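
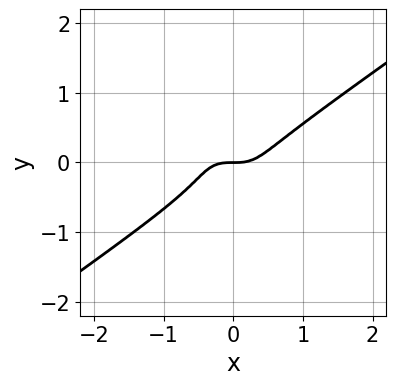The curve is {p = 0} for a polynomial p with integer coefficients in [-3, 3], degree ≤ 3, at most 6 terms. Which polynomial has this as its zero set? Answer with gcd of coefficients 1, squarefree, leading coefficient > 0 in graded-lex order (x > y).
deg p = 3.
Observable constraints: one x-axis crossing is at x = 0; one y-axis crossing is at y = 0.
Assembling these constraints gives the stated polynomial.

2*x^3 - 2*x*y^2 - 3*y^3 - y^2 - y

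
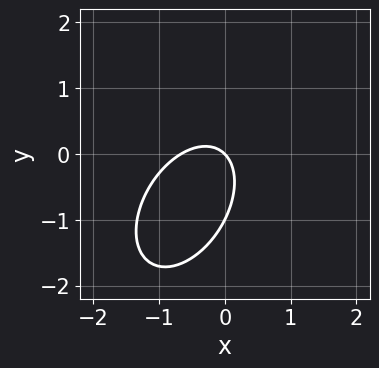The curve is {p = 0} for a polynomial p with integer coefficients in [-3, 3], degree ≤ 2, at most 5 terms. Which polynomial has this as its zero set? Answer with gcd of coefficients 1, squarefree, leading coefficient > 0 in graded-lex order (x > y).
(a) Degree: a generic line meets the curve in up to 2 points, so deg p = 2.
(b) Observable constraints: among the integer gridlines, it crosses the y-axis at y ∈ {-1, 0}; it crosses the x-axis at the gridline x = 0.
(c) Solving for integer coefficients yields p as stated.

3*x^2 - 2*x*y + 2*y^2 + 2*x + 2*y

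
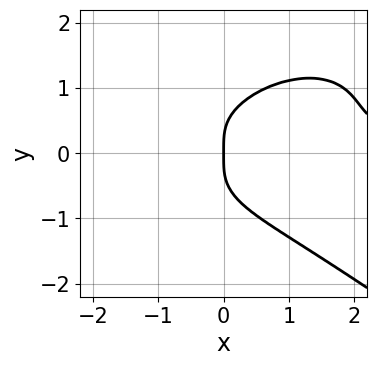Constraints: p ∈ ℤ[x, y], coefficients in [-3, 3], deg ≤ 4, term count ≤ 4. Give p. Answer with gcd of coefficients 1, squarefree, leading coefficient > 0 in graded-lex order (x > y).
First, the degree is 4 — a generic line meets the curve in up to 4 points.
Next, against the integer gridlines: it meets the y-axis at y = 0 (among the integer gridlines); it crosses the x-axis at the gridline x = 0.
Finally, assembling these constraints gives the stated polynomial.

x^3*y + 3*y^4 - 3*x*y^2 - 2*x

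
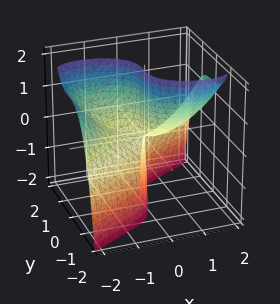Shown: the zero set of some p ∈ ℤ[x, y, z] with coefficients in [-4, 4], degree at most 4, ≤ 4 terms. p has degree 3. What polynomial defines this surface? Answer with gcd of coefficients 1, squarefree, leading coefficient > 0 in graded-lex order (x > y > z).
(a) The degree is 3 — a generic line meets the surface in up to 3 points.
(b) Reading off the gridlines: it crosses the x-axis at the gridline x = 0; the visible z-axis segment lies entirely on the surface.
(c) The integer polynomial consistent with all of this is the stated p.

x^3 - 3*y^3 - 3*x*z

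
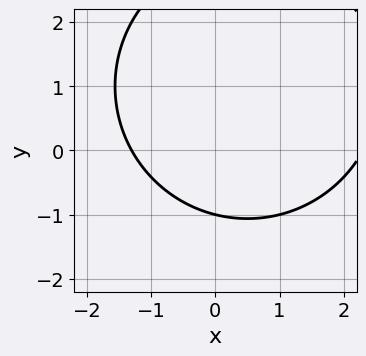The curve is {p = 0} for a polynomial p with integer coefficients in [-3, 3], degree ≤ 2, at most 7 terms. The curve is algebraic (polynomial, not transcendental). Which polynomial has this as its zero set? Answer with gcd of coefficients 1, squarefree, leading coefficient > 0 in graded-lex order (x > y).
x^2 + y^2 - x - 2*y - 3

Degree: the shape is more complex than any degree-1 curve, so deg p = 2.
From the axis intercepts and sections: it crosses the y-axis at the gridline y = -1.
Putting this together gives p.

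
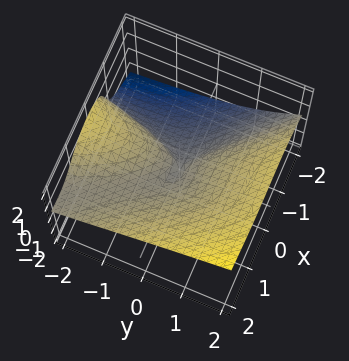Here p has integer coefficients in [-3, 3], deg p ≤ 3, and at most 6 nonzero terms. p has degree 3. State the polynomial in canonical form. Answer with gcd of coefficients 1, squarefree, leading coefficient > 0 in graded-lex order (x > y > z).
(a) deg p = 3. A generic line meets the surface in up to 3 points.
(b) Against the integer gridlines: it crosses the y-axis at the gridline y = 0; it crosses the z-axis at the gridline z = 0.
(c) These observations pin down the coefficients.

2*x^3 + 2*x^2*y - 3*x^2*z - 3*z^3 + y^2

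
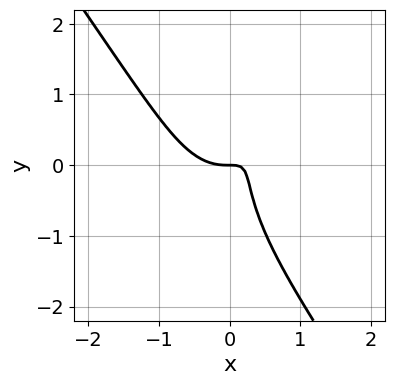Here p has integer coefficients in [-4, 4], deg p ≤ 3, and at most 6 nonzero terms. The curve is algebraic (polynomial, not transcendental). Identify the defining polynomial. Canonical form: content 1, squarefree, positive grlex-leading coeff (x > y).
First, the degree is 3 — no degree-2 curve has this shape.
Next, observable constraints: it meets the y-axis at y = 0 (among the integer gridlines); it meets the x-axis at x = 0 (among the integer gridlines).
Finally, solving for integer coefficients yields p as stated.

3*x^3 + y^3 - 3*x*y + y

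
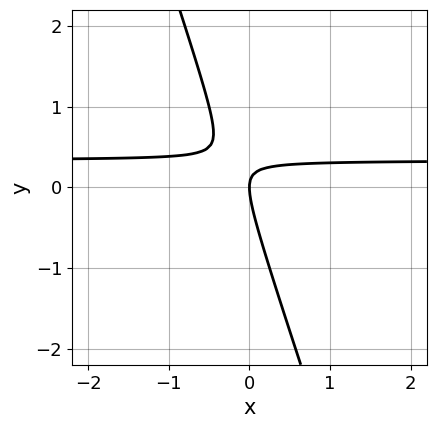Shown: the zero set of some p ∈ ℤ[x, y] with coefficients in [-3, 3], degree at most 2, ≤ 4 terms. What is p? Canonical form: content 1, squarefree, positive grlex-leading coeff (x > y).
3*x*y + y^2 - x

(a) Degree: the shape is more complex than any degree-1 curve, so deg p = 2.
(b) Against the integer gridlines: one x-axis crossing is at x = 0; one y-axis crossing is at y = 0.
(c) These observations pin down the coefficients.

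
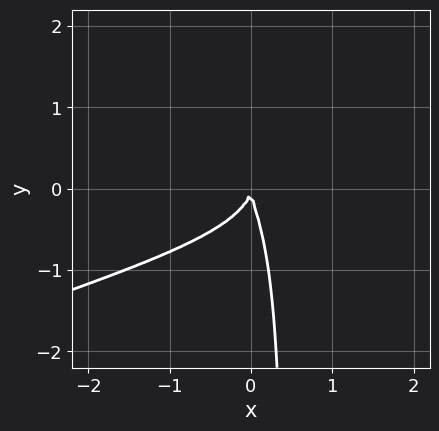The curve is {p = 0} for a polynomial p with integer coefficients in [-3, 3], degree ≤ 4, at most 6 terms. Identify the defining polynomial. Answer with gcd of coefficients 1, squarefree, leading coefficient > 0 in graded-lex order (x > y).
x^2*y^2 - 2*x*y^3 + 2*x*y^2 + y^3 + 2*x^2

Degree: the shape is more complex than any degree-3 curve, so deg p = 4.
From the visible intercepts: it crosses the y-axis at the gridline y = 0; it meets the x-axis at x = 0 (among the integer gridlines).
The integer polynomial consistent with all of this is the stated p.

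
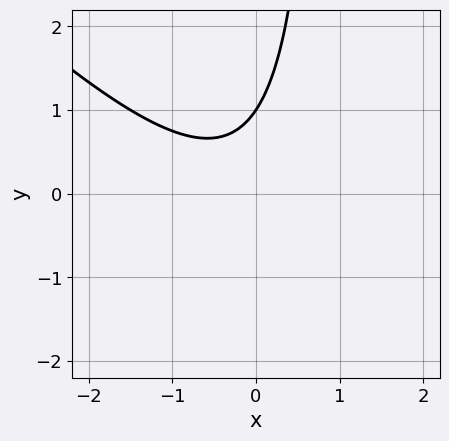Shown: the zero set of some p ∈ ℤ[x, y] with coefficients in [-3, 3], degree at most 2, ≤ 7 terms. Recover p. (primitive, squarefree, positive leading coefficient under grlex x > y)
2*x^2 + 2*x*y + x - 2*y + 2

1. The degree is 2 — the shape is more complex than any degree-1 curve.
2. Checking where it meets the axes: it crosses the y-axis at the gridline y = 1; no x-intercept at any integer in the box.
3. Fitting integer coefficients to these (and the overall shape) gives p.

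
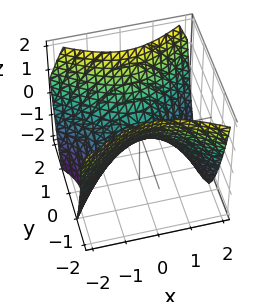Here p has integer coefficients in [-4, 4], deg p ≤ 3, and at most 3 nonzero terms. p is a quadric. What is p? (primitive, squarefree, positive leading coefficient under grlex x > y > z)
First, the degree is 2 — a hyperbolic paraboloid; a quadric.
Next, symmetries: the y ↦ −y reflection is a symmetry, so y appears only in even powers; mirror symmetry x ↦ −x ⇒ only even powers of x.
Then, from the visible intercepts: it crosses the y-axis at the gridline y = 0; one z-axis crossing is at z = 0; one x-axis crossing is at x = 0.
Finally, matching integer coefficients to the picture gives p.

2*x^2 - 3*y^2 + 3*z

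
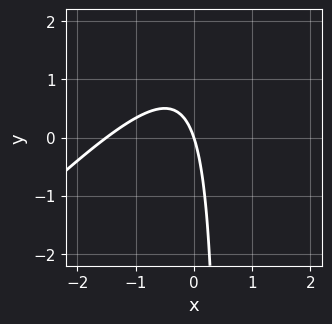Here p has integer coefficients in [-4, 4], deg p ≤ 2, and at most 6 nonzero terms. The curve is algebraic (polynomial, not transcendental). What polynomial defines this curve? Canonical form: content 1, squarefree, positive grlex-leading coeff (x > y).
1. Degree: a generic line meets the curve in up to 2 points, so deg p = 2.
2. Reading off the gridlines: it crosses the y-axis at the gridline y = 0; one x-axis crossing is at x = 0.
3. Fitting integer coefficients to these (and the overall shape) gives p.

2*x^2 - 2*x*y + 3*x + y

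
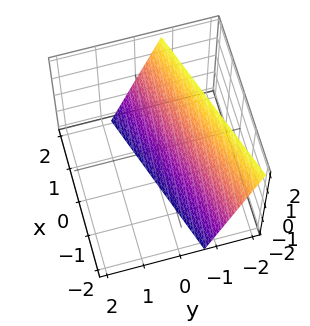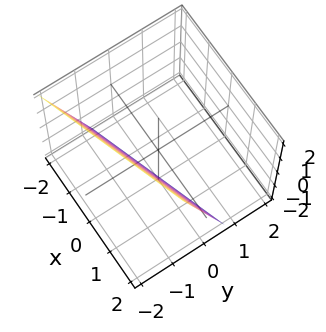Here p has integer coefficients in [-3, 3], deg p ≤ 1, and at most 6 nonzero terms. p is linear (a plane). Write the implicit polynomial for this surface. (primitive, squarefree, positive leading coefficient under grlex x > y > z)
x - 3*y - z - 2

1. Degree: every cross-section is a straight line — this is a plane, so deg p = 1.
2. Against the integer gridlines: it meets the z-axis at z = -2 (among the integer gridlines); it crosses the x-axis at the gridline x = 2.
3. Solving for integer coefficients yields p as stated.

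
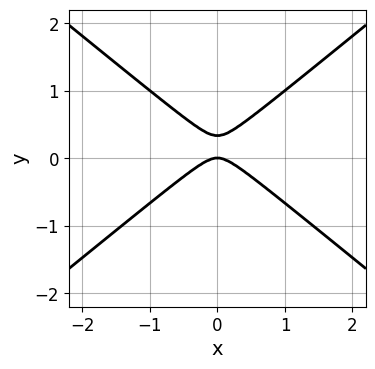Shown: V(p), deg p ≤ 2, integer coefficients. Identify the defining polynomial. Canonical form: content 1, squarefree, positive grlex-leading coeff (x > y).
2*x^2 - 3*y^2 + y

Degree: the shape is more complex than any degree-1 curve, so deg p = 2.
Symmetries: it's symmetric under x → −x, forcing even powers of x.
Reading off the gridlines: it crosses the x-axis at the gridline x = 0; it meets the y-axis at y = 0 (among the integer gridlines).
Assembling these constraints gives the stated polynomial.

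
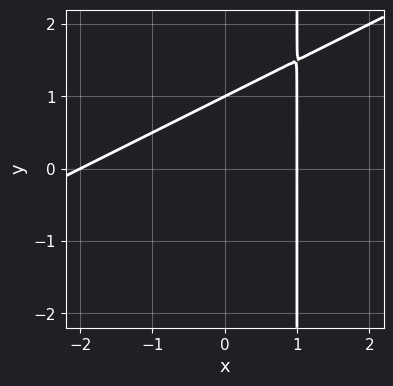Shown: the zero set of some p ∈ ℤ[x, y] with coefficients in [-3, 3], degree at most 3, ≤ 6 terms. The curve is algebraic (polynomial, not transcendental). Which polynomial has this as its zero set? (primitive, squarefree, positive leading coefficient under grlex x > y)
x^2 - 2*x*y + x + 2*y - 2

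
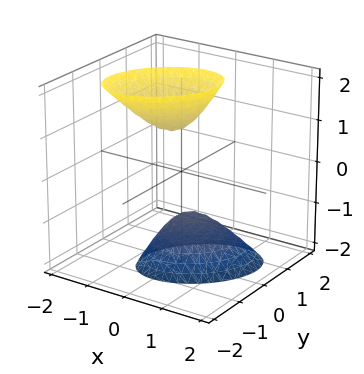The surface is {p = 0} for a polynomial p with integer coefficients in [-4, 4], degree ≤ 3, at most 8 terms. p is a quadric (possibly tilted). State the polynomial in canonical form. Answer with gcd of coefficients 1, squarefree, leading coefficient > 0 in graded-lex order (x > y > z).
First, there are 2 components. Treating them together as one polynomial.
Then, the degree is 2 — a generic line meets the surface in up to 2 points.
Next, checking where it meets the axes: it misses every integer gridline on the x-axis; no y-intercept at any integer in the box; the z-axis gridline crossings are at z ∈ {-1, 1}.
Finally, fitting integer coefficients to these (and the overall shape) gives p.

3*x^2 - 2*x*y + x*z + 3*y^2 - z^2 + 1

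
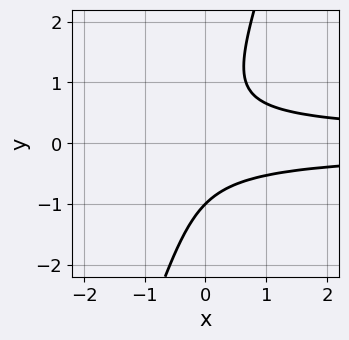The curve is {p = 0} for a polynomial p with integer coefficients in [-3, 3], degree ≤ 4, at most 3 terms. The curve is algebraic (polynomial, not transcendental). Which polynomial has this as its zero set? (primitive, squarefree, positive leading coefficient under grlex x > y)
(a) The degree is 3 — the shape is more complex than any degree-2 curve.
(b) Reading off the gridlines: it meets the y-axis at y = -1 (among the integer gridlines); it misses every integer gridline on the x-axis.
(c) Assembling these constraints gives the stated polynomial.

3*x*y^2 - y^3 - 1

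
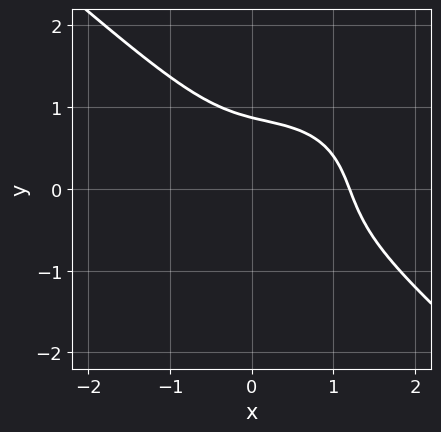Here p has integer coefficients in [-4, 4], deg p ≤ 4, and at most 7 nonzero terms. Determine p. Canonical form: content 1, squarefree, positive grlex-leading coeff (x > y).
2*x^3 + 3*y^3 - x^2 + 2*x*y - 2

The degree is 3 — no degree-2 curve has this shape.
The integer polynomial consistent with all of this is the stated p.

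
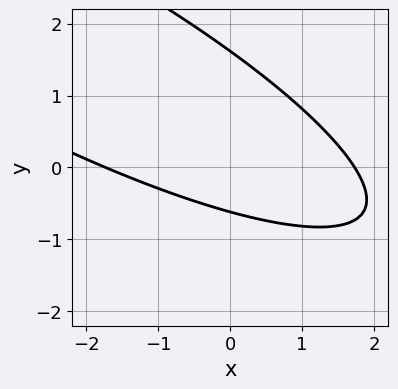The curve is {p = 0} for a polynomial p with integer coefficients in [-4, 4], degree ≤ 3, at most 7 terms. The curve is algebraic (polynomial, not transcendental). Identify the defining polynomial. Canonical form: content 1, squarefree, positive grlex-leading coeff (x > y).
deg p = 2.
Solving for integer coefficients yields p as stated.

x^2 + 3*x*y + 3*y^2 - 3*y - 3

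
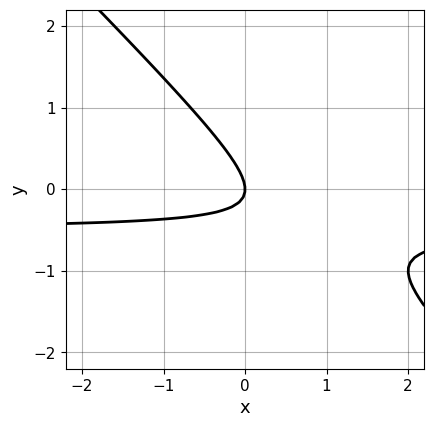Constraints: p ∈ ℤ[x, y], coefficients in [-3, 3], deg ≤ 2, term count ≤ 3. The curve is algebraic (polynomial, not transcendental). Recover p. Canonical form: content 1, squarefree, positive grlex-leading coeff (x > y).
2*x*y + 2*y^2 + x

(a) The degree is 2 — the shape is more complex than any degree-1 curve.
(b) Checking where it meets the axes: it meets the x-axis at x = 0 (among the integer gridlines); it meets the y-axis at y = 0 (among the integer gridlines).
(c) These observations pin down the coefficients.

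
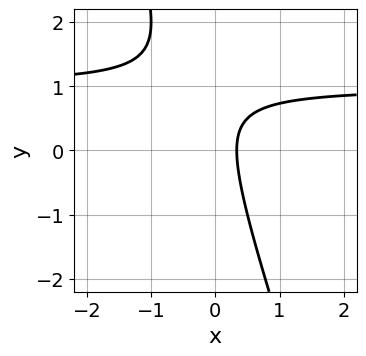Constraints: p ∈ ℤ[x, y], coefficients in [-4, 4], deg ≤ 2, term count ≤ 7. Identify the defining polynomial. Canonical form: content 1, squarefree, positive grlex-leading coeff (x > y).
3*x*y + y^2 - 3*x - y + 1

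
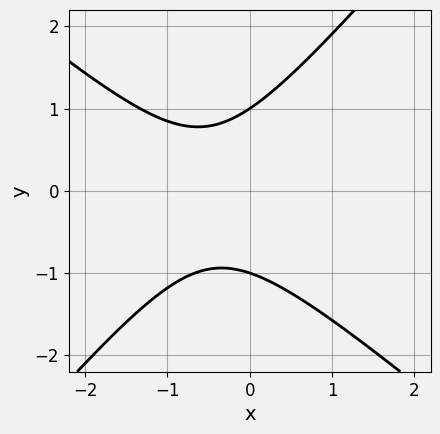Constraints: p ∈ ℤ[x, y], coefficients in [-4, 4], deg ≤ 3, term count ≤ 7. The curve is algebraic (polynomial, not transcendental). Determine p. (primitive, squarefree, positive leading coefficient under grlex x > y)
3*x^2 + x*y - 3*y^2 + 3*x + 3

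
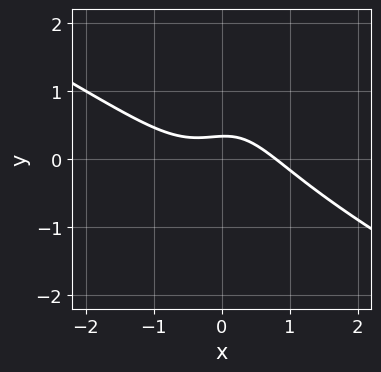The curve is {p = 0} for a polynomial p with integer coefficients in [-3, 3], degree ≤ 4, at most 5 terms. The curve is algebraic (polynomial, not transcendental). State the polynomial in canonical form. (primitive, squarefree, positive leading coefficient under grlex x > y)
2*x^3 + 3*x^2*y - x*y^2 + 3*y - 1

Degree: a generic line meets the curve in up to 3 points, so deg p = 3.
Solving for integer coefficients yields p as stated.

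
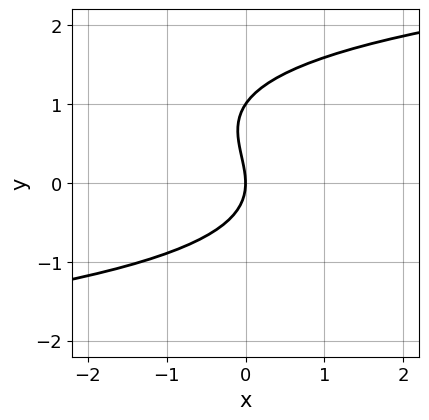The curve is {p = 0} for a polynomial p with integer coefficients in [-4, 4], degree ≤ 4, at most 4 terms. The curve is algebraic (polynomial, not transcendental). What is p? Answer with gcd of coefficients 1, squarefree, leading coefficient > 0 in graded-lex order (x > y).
2*y^3 - 2*y^2 - 3*x

(a) Degree: the shape is more complex than any degree-2 curve, so deg p = 3.
(b) Against the integer gridlines: one x-axis crossing is at x = 0; among the integer gridlines, it crosses the y-axis at y ∈ {0, 1}.
(c) Putting this together gives p.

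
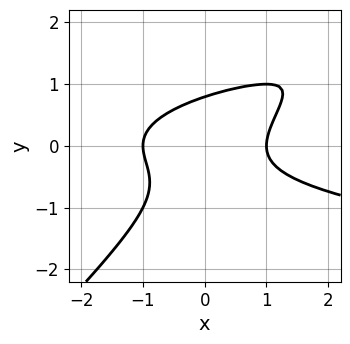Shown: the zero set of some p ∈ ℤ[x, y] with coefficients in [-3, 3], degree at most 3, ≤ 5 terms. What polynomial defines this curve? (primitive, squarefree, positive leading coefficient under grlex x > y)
2*x*y^2 - 2*y^3 - x^2 + 1

First, degree: no degree-2 curve has this shape, so deg p = 3.
Then, checking where it meets the axes: the x-axis gridline crossings are at x ∈ {-1, 1}.
Finally, together with the visible shape, these determine p as stated.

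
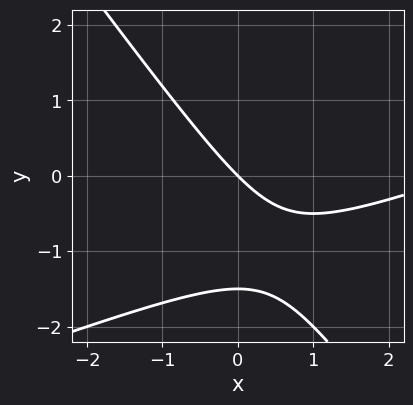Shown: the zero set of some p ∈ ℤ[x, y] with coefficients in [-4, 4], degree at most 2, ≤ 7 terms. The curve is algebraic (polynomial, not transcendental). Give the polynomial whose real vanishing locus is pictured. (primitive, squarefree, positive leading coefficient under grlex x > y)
x^2 - 2*x*y - 2*y^2 - 3*x - 3*y

The degree is 2 — no degree-1 curve has this shape.
Reading off the gridlines: it crosses the y-axis at the gridline y = 0; it crosses the x-axis at the gridline x = 0.
The integer polynomial consistent with all of this is the stated p.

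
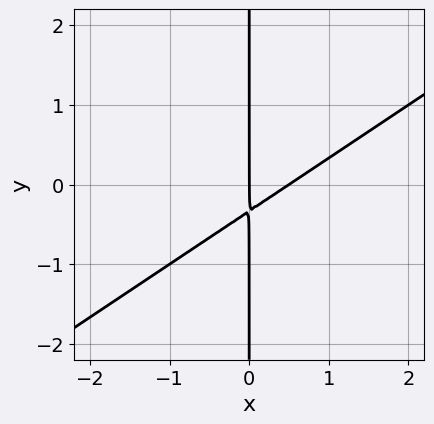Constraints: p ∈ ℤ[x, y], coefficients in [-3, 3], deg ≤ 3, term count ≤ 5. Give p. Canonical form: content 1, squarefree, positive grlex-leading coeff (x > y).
2*x^2 - 3*x*y - x

First, deg p = 2. No degree-1 curve has this shape.
Then, from the axis intercepts and sections: it meets the x-axis at x = 0 (among the integer gridlines); every point of the y-axis in the box is on the curve.
Finally, these observations pin down the coefficients.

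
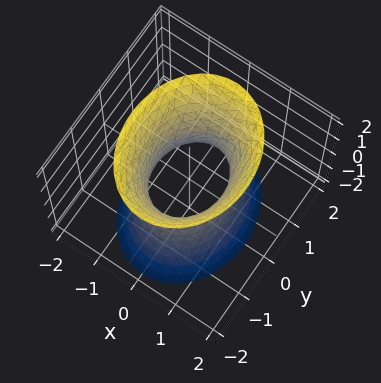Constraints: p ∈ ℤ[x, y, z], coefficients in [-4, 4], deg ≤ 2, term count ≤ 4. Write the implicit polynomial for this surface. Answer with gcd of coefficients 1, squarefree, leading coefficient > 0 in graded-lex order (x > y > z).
Degree: one connected sheet with a waist; a quadric, so deg p = 2.
Symmetries: mirror symmetry z ↦ −z ⇒ only even powers of z; it's symmetric under y → −y, forcing even powers of y; the x ↦ −x reflection is a symmetry, so x appears only in even powers.
Reading off the gridlines: among the integer gridlines, it crosses the y-axis at y ∈ {-1, 1}; it misses every integer gridline on the z-axis.
Matching integer coefficients to the picture gives p.

3*x^2 + 2*y^2 - z^2 - 2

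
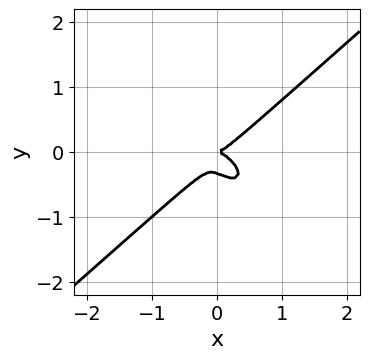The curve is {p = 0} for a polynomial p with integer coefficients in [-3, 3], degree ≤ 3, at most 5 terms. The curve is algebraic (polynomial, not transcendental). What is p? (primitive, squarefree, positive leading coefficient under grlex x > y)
2*x^3 + x^2*y - x*y^2 - 3*y^3 - y^2

Degree: a generic line meets the curve in up to 3 points, so deg p = 3.
Reading off the gridlines: one x-axis crossing is at x = 0; one y-axis crossing is at y = 0.
Matching integer coefficients to the picture gives p.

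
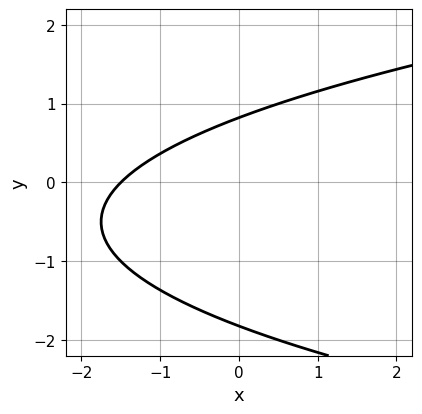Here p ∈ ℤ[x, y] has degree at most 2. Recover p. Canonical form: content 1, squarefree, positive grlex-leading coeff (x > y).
2*y^2 - 2*x + 2*y - 3

(a) The degree is 2 — a generic line meets the curve in up to 2 points.
(b) Solving for integer coefficients yields p as stated.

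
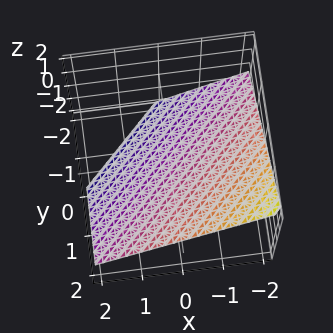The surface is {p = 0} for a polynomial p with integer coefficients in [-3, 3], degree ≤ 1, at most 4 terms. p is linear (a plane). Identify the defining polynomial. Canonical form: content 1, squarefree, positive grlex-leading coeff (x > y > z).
2*x - 2*y + 3*z + 2

1. Degree: every cross-section is a straight line — this is a plane, so deg p = 1.
2. Reading off the gridlines: it meets the x-axis at x = -1 (among the integer gridlines); one y-axis crossing is at y = 1.
3. Putting this together gives p.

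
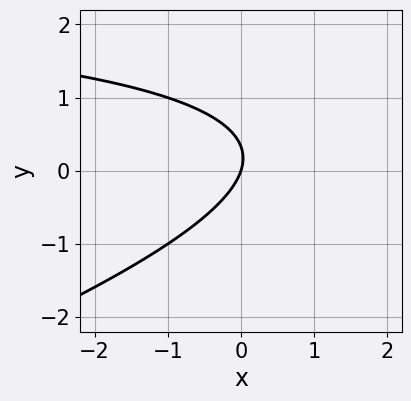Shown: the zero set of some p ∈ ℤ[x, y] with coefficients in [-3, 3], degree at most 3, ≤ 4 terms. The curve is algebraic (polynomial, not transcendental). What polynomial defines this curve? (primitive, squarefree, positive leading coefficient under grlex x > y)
x*y - 3*y^2 - 3*x + y

First, degree: a generic line meets the curve in up to 2 points, so deg p = 2.
Next, against the integer gridlines: it meets the y-axis at y = 0 (among the integer gridlines); one x-axis crossing is at x = 0.
Finally, these observations pin down the coefficients.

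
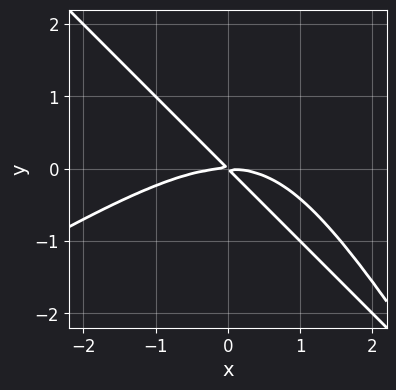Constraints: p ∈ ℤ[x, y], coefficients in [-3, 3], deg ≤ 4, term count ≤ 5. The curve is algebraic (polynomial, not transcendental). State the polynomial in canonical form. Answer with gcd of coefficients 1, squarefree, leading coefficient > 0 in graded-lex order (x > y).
First, the degree is 3 — the shape is more complex than any degree-2 curve.
Next, reading off the gridlines: one x-axis crossing is at x = 0; it crosses the y-axis at the gridline y = 0.
Finally, together with the visible shape, these determine p as stated.

x^3 - 2*x*y^2 - y^3 + 3*x*y + 3*y^2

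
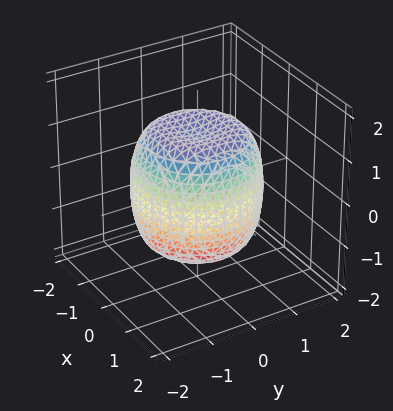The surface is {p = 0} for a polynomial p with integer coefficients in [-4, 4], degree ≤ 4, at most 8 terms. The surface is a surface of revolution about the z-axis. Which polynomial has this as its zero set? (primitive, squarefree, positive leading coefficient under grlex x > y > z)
2*x^4 + 4*x^2*y^2 + 2*y^4 - 2*x^2 - 2*y^2 + 2*z^2 - 3

First, degree: a generic line meets the surface in up to 4 points, so deg p = 4.
Next, symmetries: rotational symmetry about the z-axis ⇒ p depends on x, y only through x² + y².
Next, reading off the gridlines: a circular section at z = -1 has radius between 1 and 2.
Finally, assembling these constraints gives the stated polynomial.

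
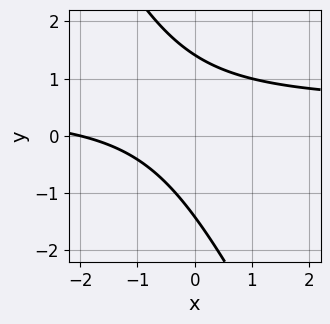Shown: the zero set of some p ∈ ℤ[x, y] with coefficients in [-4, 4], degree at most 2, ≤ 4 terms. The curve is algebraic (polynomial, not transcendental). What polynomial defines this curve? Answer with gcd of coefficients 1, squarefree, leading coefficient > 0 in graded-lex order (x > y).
2*x*y + y^2 - x - 2

The degree is 2 — the shape is more complex than any degree-1 curve.
Checking where it meets the axes: one x-axis crossing is at x = -2.
Putting this together gives p.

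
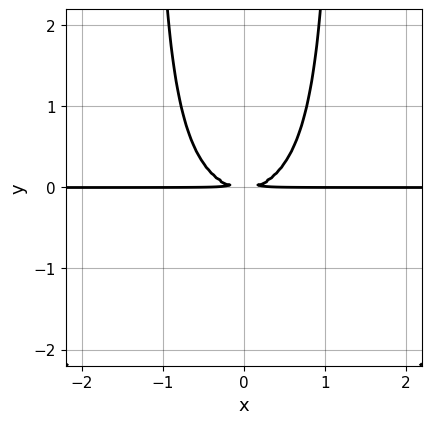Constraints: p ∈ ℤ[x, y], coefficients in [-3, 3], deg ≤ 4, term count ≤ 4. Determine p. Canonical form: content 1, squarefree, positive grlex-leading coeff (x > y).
(a) The degree is 4 — a generic line meets the curve in up to 4 points.
(b) Symmetries: it's symmetric under x → −x, forcing even powers of x.
(c) From the axis intercepts and sections: the visible x-axis segment lies entirely on the curve.
(d) Fitting integer coefficients to these (and the overall shape) gives p.

2*x^2*y^2 + 3*x^2*y - 3*y^2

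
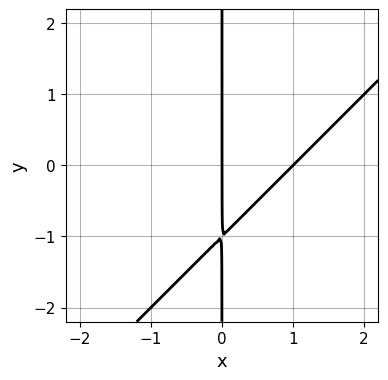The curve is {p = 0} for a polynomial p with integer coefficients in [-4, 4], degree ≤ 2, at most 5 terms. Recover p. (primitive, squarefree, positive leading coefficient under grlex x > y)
x^2 - x*y - x

(a) Degree: a generic line meets the curve in up to 2 points, so deg p = 2.
(b) Reading off the gridlines: the x-axis gridline crossings are at x ∈ {0, 1}; the visible y-axis segment lies entirely on the curve.
(c) Fitting integer coefficients to these (and the overall shape) gives p.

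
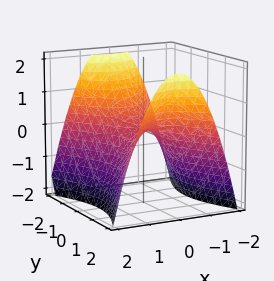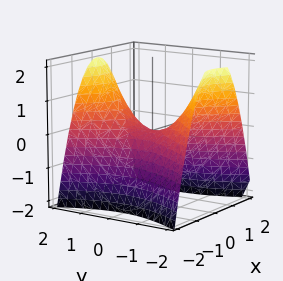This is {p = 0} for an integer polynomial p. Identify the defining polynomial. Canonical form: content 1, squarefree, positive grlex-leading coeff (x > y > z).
2*x^2 - y^2 + 2*z

(a) The degree is 2 — a hyperbolic paraboloid; a quadric.
(b) Symmetries: the y ↦ −y reflection is a symmetry, so y appears only in even powers; it's symmetric under x → −x, forcing even powers of x.
(c) Observable constraints: it crosses the y-axis at the gridline y = 0; it meets the z-axis at z = 0 (among the integer gridlines); it crosses the x-axis at the gridline x = 0.
(d) Matching integer coefficients to the picture gives p.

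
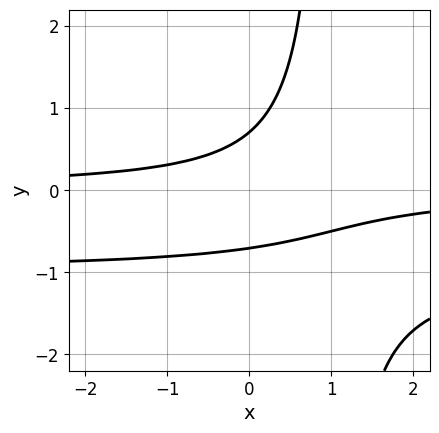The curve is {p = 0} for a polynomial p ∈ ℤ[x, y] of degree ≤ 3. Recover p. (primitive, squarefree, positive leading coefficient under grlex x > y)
2*x*y^2 + 2*x*y - 2*y^2 + 1

First, deg p = 3.
Then, from the visible intercepts: the curve avoids every integer x-axis point in the box.
Finally, together with the visible shape, these determine p as stated.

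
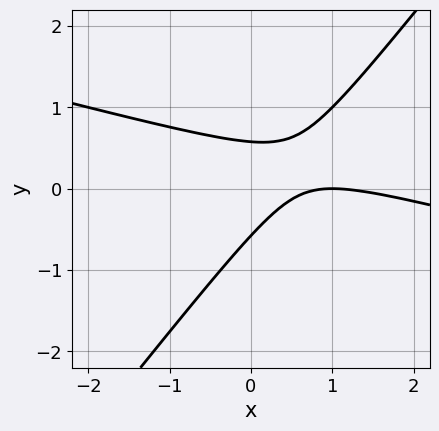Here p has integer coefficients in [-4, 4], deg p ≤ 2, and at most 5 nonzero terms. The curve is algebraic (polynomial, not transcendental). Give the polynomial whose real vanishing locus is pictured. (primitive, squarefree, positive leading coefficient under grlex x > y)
x^2 + 3*x*y - 3*y^2 - 2*x + 1

(a) The degree is 2 — the shape is more complex than any degree-1 curve.
(b) Against the integer gridlines: one x-axis crossing is at x = 1.
(c) Together with the visible shape, these determine p as stated.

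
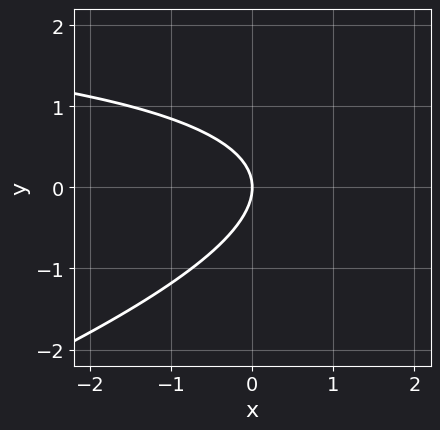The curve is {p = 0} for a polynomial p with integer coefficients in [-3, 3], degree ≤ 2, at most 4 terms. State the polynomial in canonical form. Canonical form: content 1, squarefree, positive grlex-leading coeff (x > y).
(a) deg p = 2.
(b) Against the integer gridlines: it meets the x-axis at x = 0 (among the integer gridlines); it crosses the y-axis at the gridline y = 0.
(c) Fitting integer coefficients to these (and the overall shape) gives p.

x*y - 3*y^2 - 3*x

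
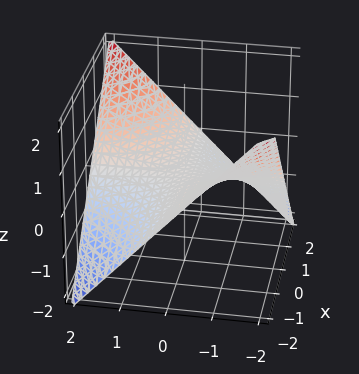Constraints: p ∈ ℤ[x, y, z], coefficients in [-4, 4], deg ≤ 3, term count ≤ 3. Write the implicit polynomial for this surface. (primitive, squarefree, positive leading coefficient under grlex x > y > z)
x*y - 2*z

(a) deg p = 2. A saddle surface; a quadric.
(b) Against the integer gridlines: it crosses the z-axis at the gridline z = 0; every point of the y-axis in the box is on the surface.
(c) Fitting integer coefficients to these (and the overall shape) gives p. Check: (-1, 0, 0) on the x-axis lies on the surface, and p(-1, 0, 0) = 0. ✓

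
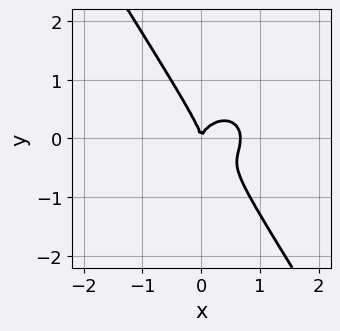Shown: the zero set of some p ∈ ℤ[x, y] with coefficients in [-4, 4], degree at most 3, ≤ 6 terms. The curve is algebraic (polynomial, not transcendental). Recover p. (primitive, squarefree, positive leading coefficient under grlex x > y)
First, the degree is 3 — the shape is more complex than any degree-2 curve.
Next, observable constraints: it crosses the y-axis at the gridline y = 0; one x-axis crossing is at x = 0.
Finally, putting this together gives p.

3*x^3 + 2*x*y^2 + 2*y^3 - 2*x^2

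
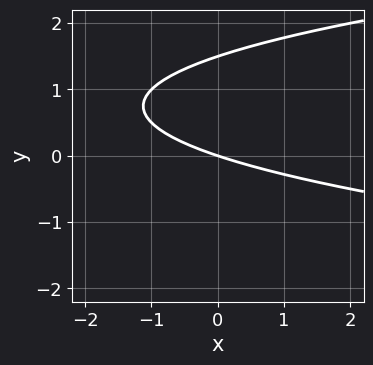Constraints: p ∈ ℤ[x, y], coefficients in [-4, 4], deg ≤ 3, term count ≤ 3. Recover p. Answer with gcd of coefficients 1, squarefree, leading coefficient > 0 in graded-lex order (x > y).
2*y^2 - x - 3*y

(a) Degree: no degree-1 curve has this shape, so deg p = 2.
(b) Against the integer gridlines: one x-axis crossing is at x = 0; it meets the y-axis at y = 0 (among the integer gridlines).
(c) Together with the visible shape, these determine p as stated.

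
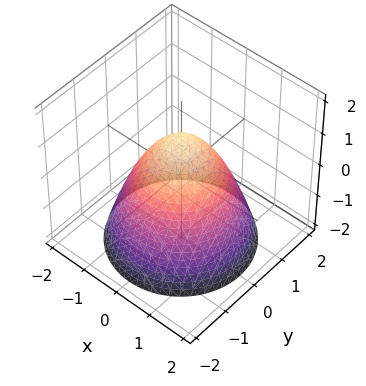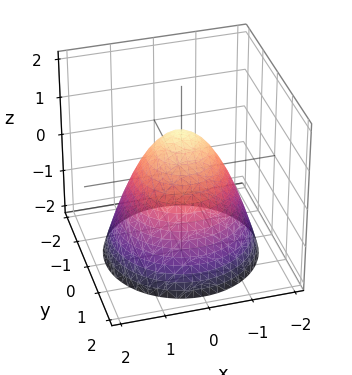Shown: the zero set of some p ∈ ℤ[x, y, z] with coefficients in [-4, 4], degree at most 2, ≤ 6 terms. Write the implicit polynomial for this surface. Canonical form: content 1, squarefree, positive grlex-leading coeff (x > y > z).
x^2 + y^2 + z - 1

Degree: the shape is more complex than any degree-1 surface, so deg p = 2.
By symmetry, every cross-section ⟂ z is a circle, so x, y appear only via x² + y².
Observable constraints: it meets the z-axis at z = 1 (among the integer gridlines); a circular section at z = -2 has radius between 1 and 2; among the integer gridlines, it crosses the x-axis at x ∈ {-1, 1}; the y-axis gridline crossings are at y ∈ {-1, 1}.
Assembling these constraints gives the stated polynomial.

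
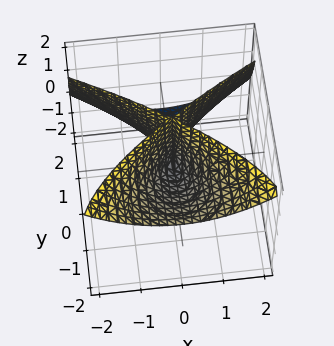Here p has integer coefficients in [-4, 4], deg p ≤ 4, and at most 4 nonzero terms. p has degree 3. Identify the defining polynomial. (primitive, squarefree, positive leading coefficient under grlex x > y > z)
y^3 + 2*y^2*z - 2*x^2

First, the degree is 3 — a generic line meets the surface in up to 3 points.
Next, from the visible intercepts: every point of the z-axis in the box is on the surface; it meets the y-axis at y = 0 (among the integer gridlines); it crosses the x-axis at the gridline x = 0.
Finally, fitting integer coefficients to these (and the overall shape) gives p.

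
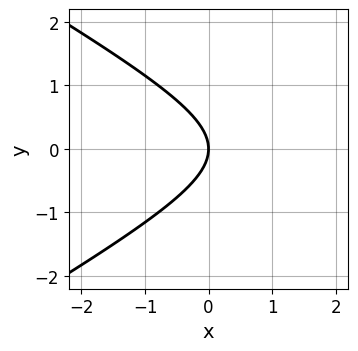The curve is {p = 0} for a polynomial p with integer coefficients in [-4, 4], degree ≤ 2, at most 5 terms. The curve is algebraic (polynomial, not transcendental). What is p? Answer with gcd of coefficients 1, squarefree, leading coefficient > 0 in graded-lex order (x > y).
x^2 - 3*y^2 - 3*x

Degree: a generic line meets the curve in up to 2 points, so deg p = 2.
Symmetries: the y ↦ −y reflection is a symmetry, so y appears only in even powers.
Observable constraints: one x-axis crossing is at x = 0; it crosses the y-axis at the gridline y = 0.
Matching integer coefficients to the picture gives p.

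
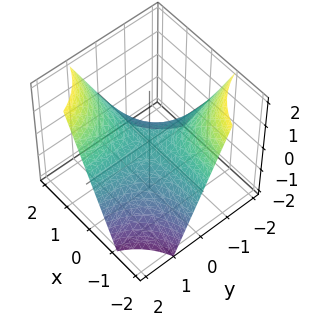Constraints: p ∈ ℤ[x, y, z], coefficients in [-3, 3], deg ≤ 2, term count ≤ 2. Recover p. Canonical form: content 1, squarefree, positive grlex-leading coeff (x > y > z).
First, the degree is 2 — a saddle surface; a quadric.
Next, checking where it meets the axes: every point of the x-axis in the box is on the surface; the visible y-axis segment lies entirely on the surface.
Finally, solving for integer coefficients yields p as stated.

x*y - z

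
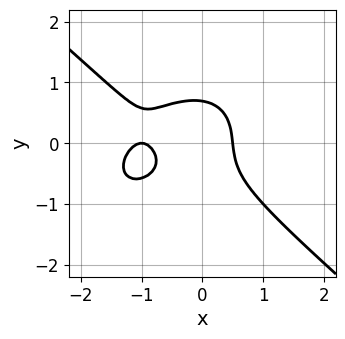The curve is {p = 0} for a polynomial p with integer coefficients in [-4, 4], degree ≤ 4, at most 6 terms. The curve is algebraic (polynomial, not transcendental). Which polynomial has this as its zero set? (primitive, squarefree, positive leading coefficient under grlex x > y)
2*x^3 + 3*y^3 + 3*x^2 + x*y - 1

deg p = 3. A generic line meets the curve in up to 3 points.
Reading off the gridlines: one x-axis crossing is at x = -1.
The integer polynomial consistent with all of this is the stated p.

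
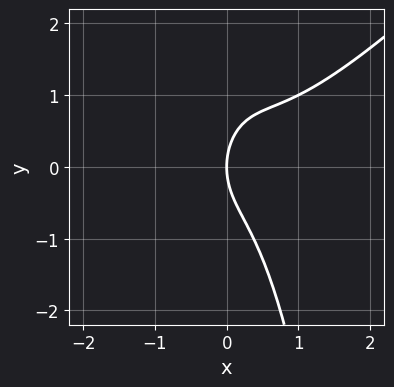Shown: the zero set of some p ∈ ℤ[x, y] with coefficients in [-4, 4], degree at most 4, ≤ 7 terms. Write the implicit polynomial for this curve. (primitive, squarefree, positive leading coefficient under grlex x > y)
2*x^3 - 2*x^2*y - x^2 - y^2 + 2*x

First, degree: no degree-2 curve has this shape, so deg p = 3.
Next, against the integer gridlines: it crosses the x-axis at the gridline x = 0; it meets the y-axis at y = 0 (among the integer gridlines).
Finally, fitting integer coefficients to these (and the overall shape) gives p.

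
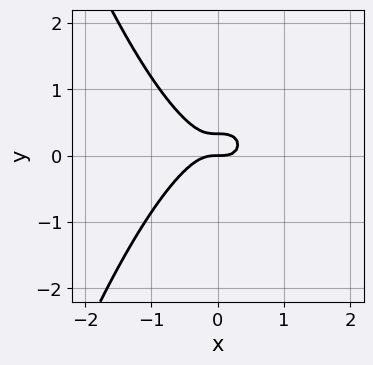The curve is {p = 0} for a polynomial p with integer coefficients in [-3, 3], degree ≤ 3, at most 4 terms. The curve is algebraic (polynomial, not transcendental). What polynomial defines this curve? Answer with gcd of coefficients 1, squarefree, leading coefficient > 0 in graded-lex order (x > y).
3*x^3 + 3*y^2 - y

First, the degree is 3 — the shape is more complex than any degree-2 curve.
Next, reading off the gridlines: one x-axis crossing is at x = 0; one y-axis crossing is at y = 0.
Finally, fitting integer coefficients to these (and the overall shape) gives p.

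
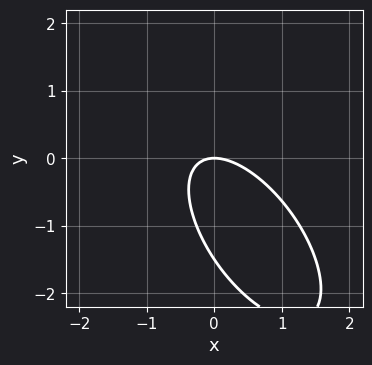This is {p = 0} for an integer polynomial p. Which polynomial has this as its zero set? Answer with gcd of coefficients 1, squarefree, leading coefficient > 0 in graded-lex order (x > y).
3*x^2 + 3*x*y + 2*y^2 + 3*y

The degree is 2 — the shape is more complex than any degree-1 curve.
From the visible intercepts: it meets the y-axis at y = 0 (among the integer gridlines); one x-axis crossing is at x = 0.
Fitting integer coefficients to these (and the overall shape) gives p.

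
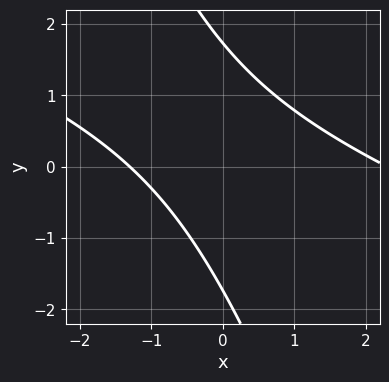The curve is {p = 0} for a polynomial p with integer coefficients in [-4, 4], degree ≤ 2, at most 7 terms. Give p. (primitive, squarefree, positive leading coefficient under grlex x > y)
x^2 + 3*x*y + y^2 - x - 3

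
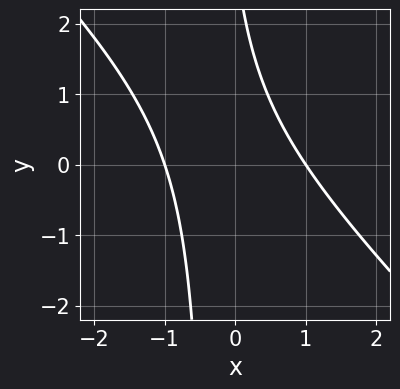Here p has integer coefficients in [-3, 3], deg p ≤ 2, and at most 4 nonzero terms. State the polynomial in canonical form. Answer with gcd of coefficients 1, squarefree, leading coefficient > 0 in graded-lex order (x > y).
Degree: the shape is more complex than any degree-1 curve, so deg p = 2.
Against the integer gridlines: among the integer gridlines, it crosses the x-axis at x ∈ {-1, 1}; no y-intercept at any integer in the box.
Putting this together gives p.

3*x^2 + 3*x*y + y - 3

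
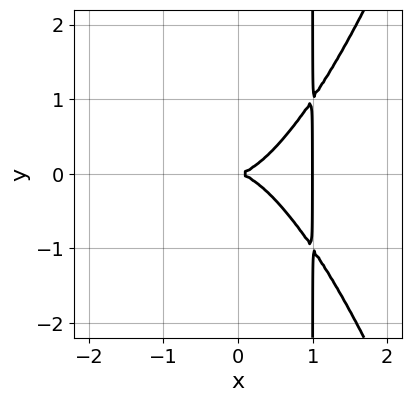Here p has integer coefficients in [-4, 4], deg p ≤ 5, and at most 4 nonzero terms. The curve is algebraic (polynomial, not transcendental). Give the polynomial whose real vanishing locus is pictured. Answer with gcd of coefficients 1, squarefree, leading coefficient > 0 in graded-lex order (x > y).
(a) The degree is 4 — the shape is more complex than any degree-3 curve.
(b) Symmetries: it's symmetric under y → −y, forcing even powers of y.
(c) Checking where it meets the axes: one y-axis crossing is at y = 0; among the integer gridlines, it crosses the x-axis at x ∈ {0, 1}.
(d) Fitting integer coefficients to these (and the overall shape) gives p.

x^4 - x^3 - x*y^2 + y^2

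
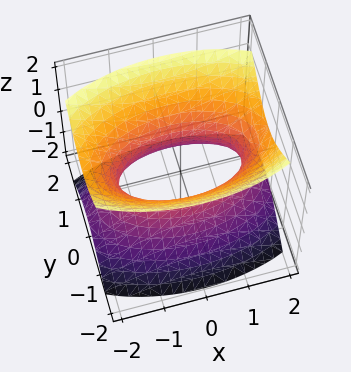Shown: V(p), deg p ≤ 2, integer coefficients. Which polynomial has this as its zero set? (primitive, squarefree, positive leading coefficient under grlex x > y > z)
First, the degree is 2 — one connected sheet with a waist; a quadric.
Next, symmetries: the x ↦ −x reflection is a symmetry, so x appears only in even powers; mirror symmetry y ↦ −y ⇒ only even powers of y; it's symmetric under z → −z, forcing even powers of z.
Then, from the axis intercepts and sections: the surface avoids every integer z-axis point in the box.
Finally, matching integer coefficients to the picture gives p.

x^2 + 3*y^2 - 2*z^2 - 2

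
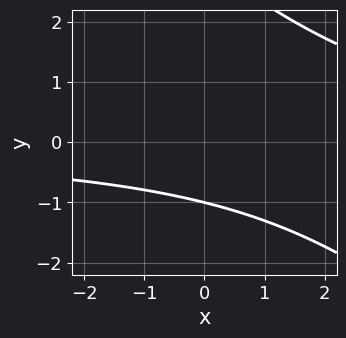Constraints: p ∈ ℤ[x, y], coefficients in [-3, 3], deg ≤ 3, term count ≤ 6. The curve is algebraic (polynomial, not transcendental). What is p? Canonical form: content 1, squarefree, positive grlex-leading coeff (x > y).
(a) Degree: no degree-1 curve has this shape, so deg p = 2.
(b) Reading off the gridlines: no x-intercept at any integer in the box; it crosses the y-axis at the gridline y = -1.
(c) Assembling these constraints gives the stated polynomial.

x*y + y^2 - 2*y - 3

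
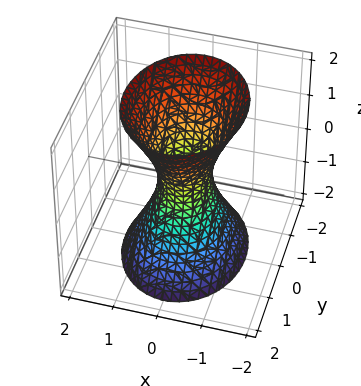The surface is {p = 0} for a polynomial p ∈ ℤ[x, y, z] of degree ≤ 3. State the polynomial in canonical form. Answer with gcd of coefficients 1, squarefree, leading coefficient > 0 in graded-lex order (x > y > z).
3*x^2 + 2*y^2 - z^2 - 1

1. deg p = 2.
2. Symmetries: mirror symmetry z ↦ −z ⇒ only even powers of z; mirror symmetry y ↦ −y ⇒ only even powers of y; mirror symmetry x ↦ −x ⇒ only even powers of x.
3. Reading off the gridlines: no z-intercept at any integer in the box.
4. Putting this together gives p.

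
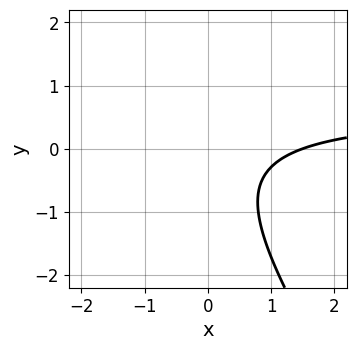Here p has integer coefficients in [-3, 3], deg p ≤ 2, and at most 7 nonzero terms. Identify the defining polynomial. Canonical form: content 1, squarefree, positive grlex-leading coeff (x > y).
(a) The degree is 2 — a generic line meets the curve in up to 2 points.
(b) Checking where it meets the axes: the curve avoids every integer y-axis point in the box.
(c) Matching integer coefficients to the picture gives p.

3*x*y + 2*y^2 - 2*x + y + 3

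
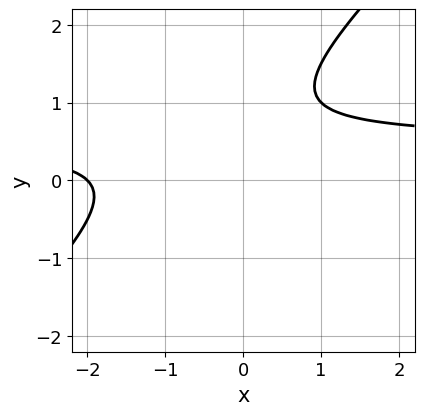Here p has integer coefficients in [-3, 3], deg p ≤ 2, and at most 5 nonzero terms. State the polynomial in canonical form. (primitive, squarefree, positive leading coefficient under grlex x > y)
2*x*y - 2*y^2 - x + 3*y - 2

1. Degree: the shape is more complex than any degree-1 curve, so deg p = 2.
2. Checking where it meets the axes: it misses every integer gridline on the y-axis; it crosses the x-axis at the gridline x = -2.
3. Assembling these constraints gives the stated polynomial.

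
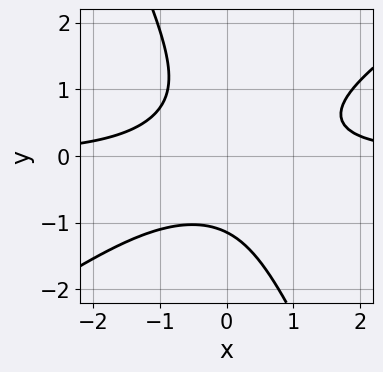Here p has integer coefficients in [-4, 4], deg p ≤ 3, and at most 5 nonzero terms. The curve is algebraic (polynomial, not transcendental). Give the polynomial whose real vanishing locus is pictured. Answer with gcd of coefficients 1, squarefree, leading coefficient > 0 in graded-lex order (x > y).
3*x^2*y - 3*x*y^2 - 2*y^3 - 3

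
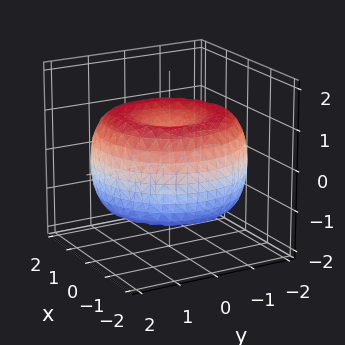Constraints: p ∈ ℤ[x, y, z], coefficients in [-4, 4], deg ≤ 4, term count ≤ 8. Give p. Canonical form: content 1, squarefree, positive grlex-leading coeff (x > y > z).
x^4 + 2*x^2*y^2 + y^4 - 3*x^2 - 3*y^2 + 3*z^2 - 2

(a) Degree: no degree-3 surface has this shape, so deg p = 4.
(b) Symmetry: the z-axis is an axis of rotation, so x and y enter only as x² + y².
(c) Reading off the gridlines: a circular section at z = -1 has radius between 0 and 1.
(d) Putting this together gives p.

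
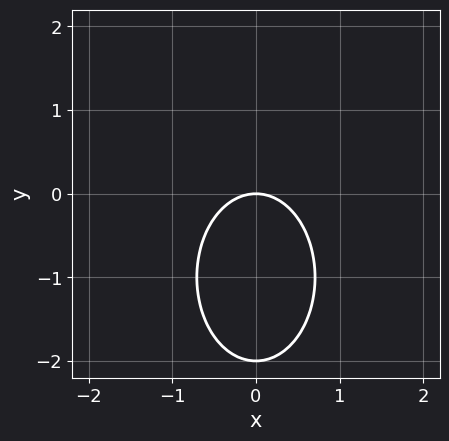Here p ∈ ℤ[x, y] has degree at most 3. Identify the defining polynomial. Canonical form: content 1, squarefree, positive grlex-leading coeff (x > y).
2*x^2 + y^2 + 2*y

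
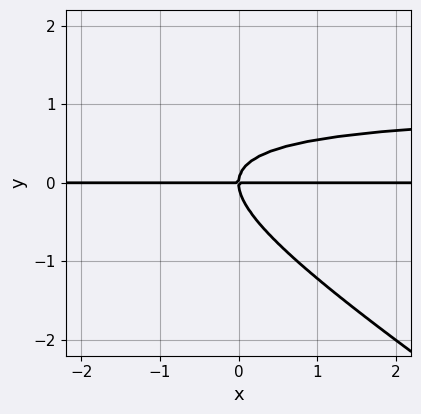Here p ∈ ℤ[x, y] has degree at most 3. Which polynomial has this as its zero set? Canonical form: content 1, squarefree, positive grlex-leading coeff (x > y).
1. Degree: the shape is more complex than any degree-2 curve, so deg p = 3.
2. Against the integer gridlines: it crosses the y-axis at the gridline y = 0; every point of the x-axis in the box is on the curve.
3. Putting this together gives p.

2*x*y^2 + 3*y^3 - 2*x*y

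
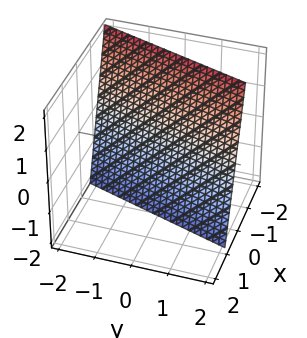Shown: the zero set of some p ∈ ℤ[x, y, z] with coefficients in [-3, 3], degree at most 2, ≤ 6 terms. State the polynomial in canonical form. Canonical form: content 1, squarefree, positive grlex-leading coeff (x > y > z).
3*x - y + z + 2

First, the degree is 1 — the surface is flat (a plane).
Then, against the integer gridlines: one y-axis crossing is at y = 2; one z-axis crossing is at z = -2.
Finally, together with the visible shape, these determine p as stated.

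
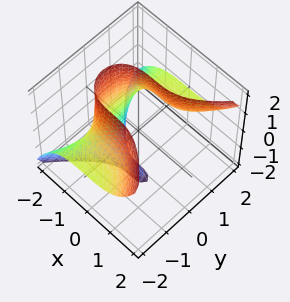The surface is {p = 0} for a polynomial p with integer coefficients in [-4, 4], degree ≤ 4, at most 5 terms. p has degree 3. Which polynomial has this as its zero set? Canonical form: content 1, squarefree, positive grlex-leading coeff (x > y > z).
First, deg p = 3. No degree-2 surface has this shape.
Then, checking where it meets the axes: it crosses the z-axis at the gridline z = -2; it crosses the x-axis at the gridline x = -1; the surface avoids every integer y-axis point in the box.
Finally, matching integer coefficients to the picture gives p.

2*x^3 - 3*y^2*z - y*z + z + 2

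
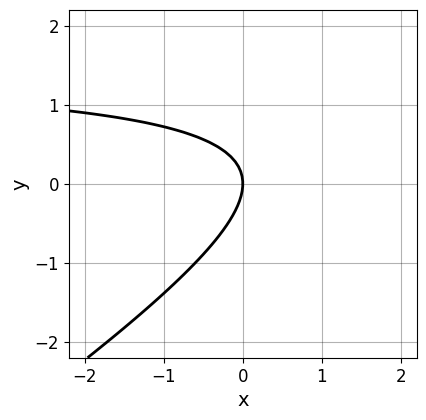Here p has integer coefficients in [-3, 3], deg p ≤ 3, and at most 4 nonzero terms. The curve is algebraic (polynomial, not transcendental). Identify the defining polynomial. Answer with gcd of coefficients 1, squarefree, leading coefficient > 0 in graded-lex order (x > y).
2*x*y - 3*y^2 - 3*x

The degree is 2 — the shape is more complex than any degree-1 curve.
From the visible intercepts: it crosses the y-axis at the gridline y = 0; one x-axis crossing is at x = 0.
Solving for integer coefficients yields p as stated.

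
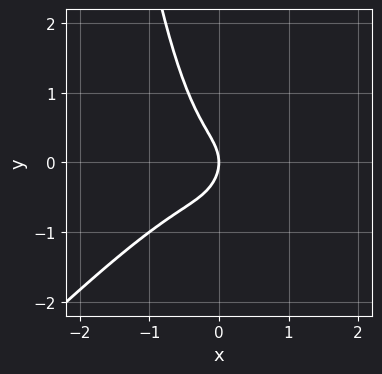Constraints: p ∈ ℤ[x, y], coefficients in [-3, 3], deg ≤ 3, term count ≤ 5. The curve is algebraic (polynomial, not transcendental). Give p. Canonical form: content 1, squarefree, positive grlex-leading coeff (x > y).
First, deg p = 3.
Then, reading off the gridlines: it crosses the y-axis at the gridline y = 0; it meets the x-axis at x = 0 (among the integer gridlines).
Finally, together with the visible shape, these determine p as stated.

2*x^3 - 2*x^2*y + y^2 + x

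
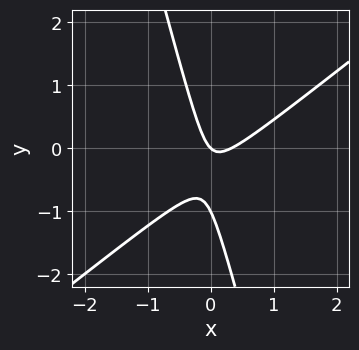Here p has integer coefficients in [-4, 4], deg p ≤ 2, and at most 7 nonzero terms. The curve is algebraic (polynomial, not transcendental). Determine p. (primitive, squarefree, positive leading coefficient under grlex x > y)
3*x^2 - 3*x*y - y^2 - x - y

1. The degree is 2 — a generic line meets the curve in up to 2 points.
2. From the axis intercepts and sections: it crosses the x-axis at the gridline x = 0; the y-axis gridline crossings are at y ∈ {-1, 0}.
3. Fitting integer coefficients to these (and the overall shape) gives p.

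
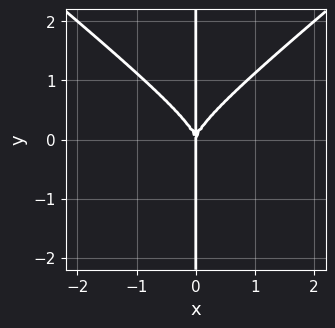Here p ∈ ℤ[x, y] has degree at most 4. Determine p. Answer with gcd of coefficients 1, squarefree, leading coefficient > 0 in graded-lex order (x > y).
1. deg p = 4. The shape is more complex than any degree-3 curve.
2. From the axis intercepts and sections: one x-axis crossing is at x = 0; the visible y-axis segment lies entirely on the curve.
3. Together with the visible shape, these determine p as stated.

2*x^3*y - 3*x*y^3 + 2*x^3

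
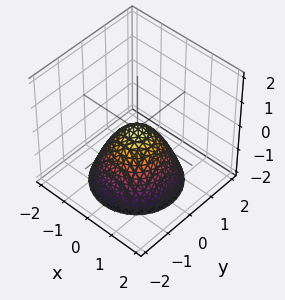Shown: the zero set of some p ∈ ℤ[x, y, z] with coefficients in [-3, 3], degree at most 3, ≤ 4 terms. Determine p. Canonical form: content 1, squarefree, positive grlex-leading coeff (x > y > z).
x^2 + y^2 + z

1. The degree is 2 — a single bowl opening along one axis; a quadric.
2. Symmetry: the surface is invariant under rotation about z: p = q(x² + y², z).
3. From the axis intercepts and sections: a circular section at z = -1 has radius exactly 1; one y-axis crossing is at y = 0.
4. Together with the visible shape, these determine p as stated.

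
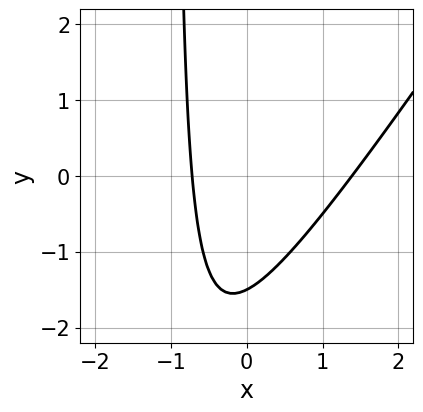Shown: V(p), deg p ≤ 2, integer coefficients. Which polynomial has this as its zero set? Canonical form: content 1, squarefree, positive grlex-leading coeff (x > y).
3*x^2 - 2*x*y - 2*x - 2*y - 3

1. The degree is 2 — no degree-1 curve has this shape.
2. Matching integer coefficients to the picture gives p.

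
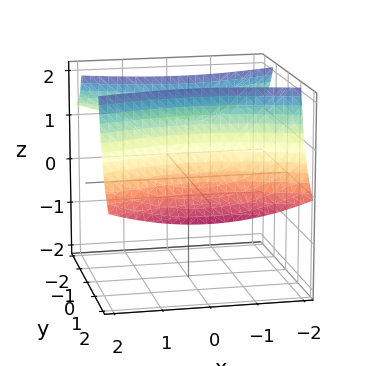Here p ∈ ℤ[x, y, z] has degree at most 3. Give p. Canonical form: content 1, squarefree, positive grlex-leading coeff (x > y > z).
First, the picture has 2 separate pieces. Treating them together as one polynomial.
Then, deg p = 3. No degree-2 surface has this shape.
Next, checking where it meets the axes: the surface avoids every integer z-axis point in the box; it misses every integer gridline on the x-axis.
Finally, assembling these constraints gives the stated polynomial.

y^3 + 3*y^2*z - x^2 - 3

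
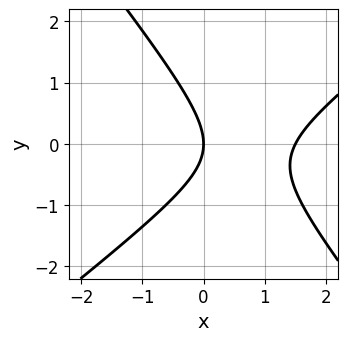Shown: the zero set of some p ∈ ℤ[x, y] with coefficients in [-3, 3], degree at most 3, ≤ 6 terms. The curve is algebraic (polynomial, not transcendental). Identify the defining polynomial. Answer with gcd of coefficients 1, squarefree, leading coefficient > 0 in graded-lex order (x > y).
2*x^2 - x*y - 2*y^2 - 3*x

First, deg p = 2. A generic line meets the curve in up to 2 points.
Then, from the axis intercepts and sections: it crosses the y-axis at the gridline y = 0; it meets the x-axis at x = 0 (among the integer gridlines).
Finally, putting this together gives p.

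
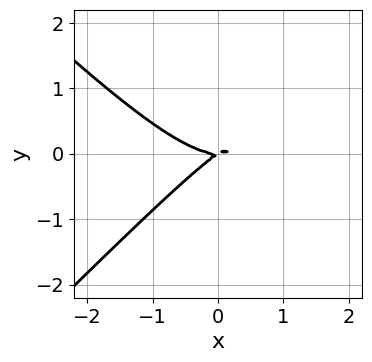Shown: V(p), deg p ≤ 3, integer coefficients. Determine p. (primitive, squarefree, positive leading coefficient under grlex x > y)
2*x^3 - 2*x*y^2 - 2*x*y + 3*y^2

Degree: a generic line meets the curve in up to 3 points, so deg p = 3.
From the visible intercepts: one y-axis crossing is at y = 0; one x-axis crossing is at x = 0.
Together with the visible shape, these determine p as stated.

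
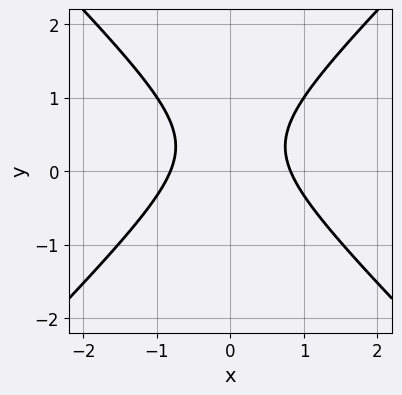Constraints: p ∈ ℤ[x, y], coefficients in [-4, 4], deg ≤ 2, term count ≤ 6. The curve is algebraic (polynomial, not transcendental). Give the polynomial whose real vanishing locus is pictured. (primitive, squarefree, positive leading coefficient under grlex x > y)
3*x^2 - 3*y^2 + 2*y - 2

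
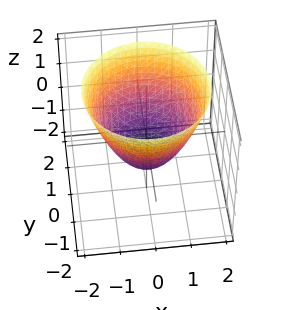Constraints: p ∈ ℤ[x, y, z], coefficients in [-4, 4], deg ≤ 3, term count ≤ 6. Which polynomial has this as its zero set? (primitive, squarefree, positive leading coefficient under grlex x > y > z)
x^2 + y^2 - z - 1

First, deg p = 2.
Next, by symmetry, every cross-section ⟂ z is a circle, so x, y appear only via x² + y².
Next, checking where it meets the axes: among the integer gridlines, it crosses the y-axis at y ∈ {-1, 1}; it crosses the z-axis at the gridline z = -1; a circular section at z = 2 has radius between 1 and 2.
Finally, fitting integer coefficients to these (and the overall shape) gives p.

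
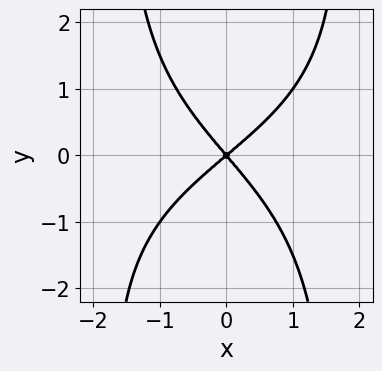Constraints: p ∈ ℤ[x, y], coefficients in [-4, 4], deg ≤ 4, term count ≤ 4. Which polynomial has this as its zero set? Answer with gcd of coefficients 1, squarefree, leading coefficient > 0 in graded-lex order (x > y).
x^2*y^2 + 3*x^2 - x*y - 3*y^2

The degree is 4 — a generic line meets the curve in up to 4 points.
From the axis intercepts and sections: one y-axis crossing is at y = 0; one x-axis crossing is at x = 0.
The integer polynomial consistent with all of this is the stated p.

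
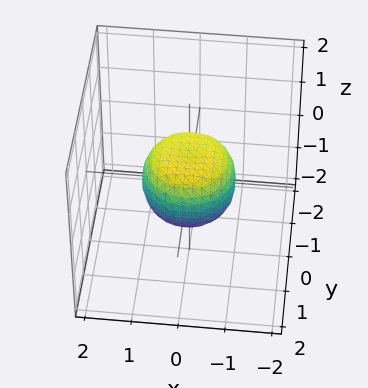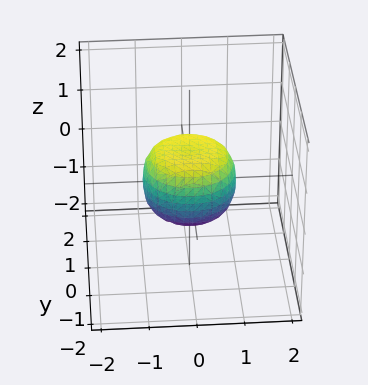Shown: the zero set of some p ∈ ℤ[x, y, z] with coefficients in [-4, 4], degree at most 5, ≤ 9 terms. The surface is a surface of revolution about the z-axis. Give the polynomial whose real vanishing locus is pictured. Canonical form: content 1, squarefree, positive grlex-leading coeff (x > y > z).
2*x^4 + 4*x^2*y^2 + 2*y^4 - x^2 - y^2 + 2*z^2 - 1

1. Degree: no degree-3 surface has this shape, so deg p = 4.
2. Symmetry: the surface is invariant under rotation about z: p = q(x² + y², z).
3. From the visible intercepts: a circular section at z = 0 has radius exactly 1; the x-axis gridline crossings are at x ∈ {-1, 1}.
4. Matching integer coefficients to the picture gives p. Check: (0, -1, 0) on the y-axis lies on the surface, and p(0, -1, 0) = 0. ✓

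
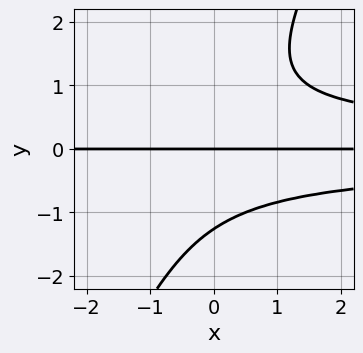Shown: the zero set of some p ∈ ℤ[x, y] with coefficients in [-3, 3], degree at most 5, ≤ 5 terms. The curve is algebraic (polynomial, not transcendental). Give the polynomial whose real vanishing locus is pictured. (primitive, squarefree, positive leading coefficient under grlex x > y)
The degree is 4 — no degree-3 curve has this shape.
Reading off the gridlines: the visible x-axis segment lies entirely on the curve; one y-axis crossing is at y = 0.
Matching integer coefficients to the picture gives p.

2*x*y^3 - y^4 - 2*y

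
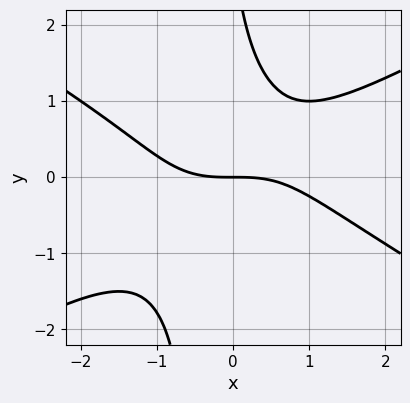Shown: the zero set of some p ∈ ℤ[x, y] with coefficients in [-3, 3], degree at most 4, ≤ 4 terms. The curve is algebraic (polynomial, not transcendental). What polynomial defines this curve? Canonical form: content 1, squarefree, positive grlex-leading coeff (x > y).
x^3 - 3*x*y^2 - y^2 + 3*y

First, deg p = 3. No degree-2 curve has this shape.
Then, against the integer gridlines: it meets the y-axis at y = 0 (among the integer gridlines); it crosses the x-axis at the gridline x = 0.
Finally, these observations pin down the coefficients.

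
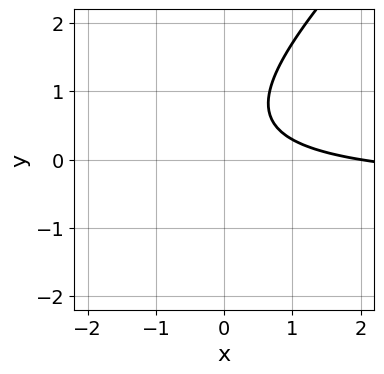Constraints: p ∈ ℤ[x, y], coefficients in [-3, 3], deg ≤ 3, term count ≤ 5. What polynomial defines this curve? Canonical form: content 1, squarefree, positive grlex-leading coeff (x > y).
2*x*y - 2*y^2 + x + 2*y - 2

1. Degree: a generic line meets the curve in up to 2 points, so deg p = 2.
2. Reading off the gridlines: the curve avoids every integer y-axis point in the box; it meets the x-axis at x = 2 (among the integer gridlines).
3. Fitting integer coefficients to these (and the overall shape) gives p.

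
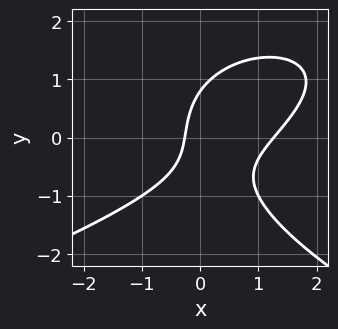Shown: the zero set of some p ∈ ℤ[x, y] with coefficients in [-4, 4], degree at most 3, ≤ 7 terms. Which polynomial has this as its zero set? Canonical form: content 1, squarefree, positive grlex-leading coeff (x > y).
2*y^3 + 3*x^2 - 3*x*y - 3*x - 1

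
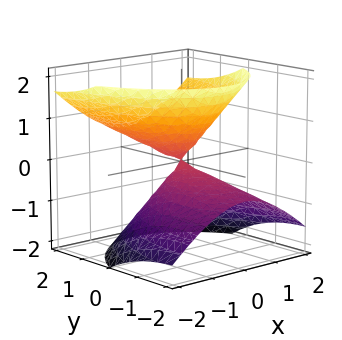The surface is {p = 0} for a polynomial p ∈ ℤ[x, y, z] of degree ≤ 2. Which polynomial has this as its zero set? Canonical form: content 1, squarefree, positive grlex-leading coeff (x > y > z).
deg p = 2. No degree-1 surface has this shape.
Reading off the gridlines: it meets the y-axis at y = 0 (among the integer gridlines); it crosses the z-axis at the gridline z = 0.
The integer polynomial consistent with all of this is the stated p.

3*x^2 + y^2 - 3*y*z - 3*z^2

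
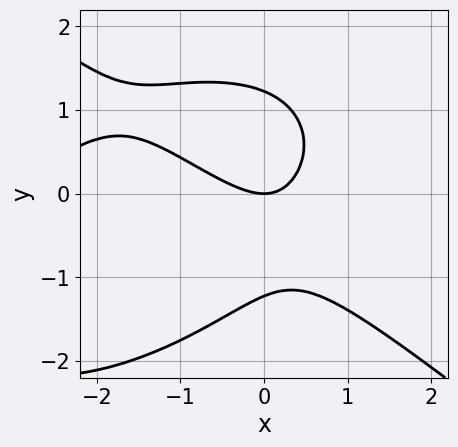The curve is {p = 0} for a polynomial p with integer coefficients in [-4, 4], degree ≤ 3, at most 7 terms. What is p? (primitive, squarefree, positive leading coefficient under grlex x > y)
x^3 + 2*y^3 + 3*x^2 + 2*x*y - 3*y

(a) deg p = 3. A generic line meets the curve in up to 3 points.
(b) Observable constraints: it meets the y-axis at y = 0 (among the integer gridlines); one x-axis crossing is at x = 0.
(c) Together with the visible shape, these determine p as stated.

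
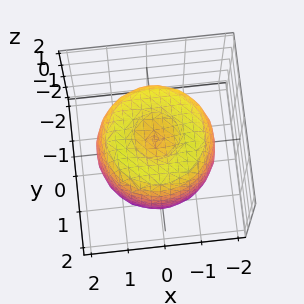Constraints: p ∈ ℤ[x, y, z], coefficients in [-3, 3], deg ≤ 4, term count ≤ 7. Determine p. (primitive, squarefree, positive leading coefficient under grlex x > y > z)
x^4 + 2*x^2*y^2 + y^4 - 2*x^2 - 2*y^2 + z^2 - 1

The degree is 4 — a generic line meets the surface in up to 4 points.
Symmetries: rotational symmetry about the z-axis ⇒ p depends on x, y only through x² + y².
Observable constraints: the z-axis gridline crossings are at z ∈ {-1, 1}; a circular section at z = 0 has radius between 1 and 2.
These observations pin down the coefficients.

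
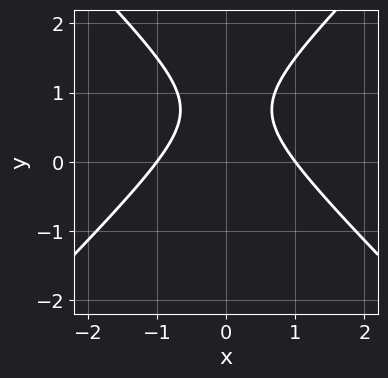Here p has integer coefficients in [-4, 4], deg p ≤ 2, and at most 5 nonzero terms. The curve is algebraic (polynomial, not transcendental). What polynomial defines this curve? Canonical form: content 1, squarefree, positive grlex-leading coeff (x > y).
The degree is 2 — the shape is more complex than any degree-1 curve.
Symmetries: the x ↦ −x reflection is a symmetry, so x appears only in even powers.
Observable constraints: the x-axis gridline crossings are at x ∈ {-1, 1}; the curve avoids every integer y-axis point in the box.
Solving for integer coefficients yields p as stated.

2*x^2 - 2*y^2 + 3*y - 2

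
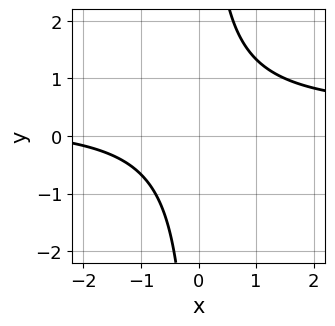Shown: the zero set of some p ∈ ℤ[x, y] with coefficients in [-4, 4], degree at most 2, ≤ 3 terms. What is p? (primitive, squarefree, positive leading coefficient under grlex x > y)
3*x*y - x - 3

(a) The degree is 2 — no degree-1 curve has this shape.
(b) Reading off the gridlines: no x-intercept at any integer in the box; no y-intercept at any integer in the box.
(c) The integer polynomial consistent with all of this is the stated p.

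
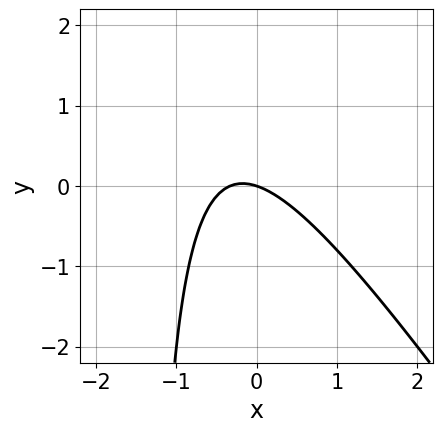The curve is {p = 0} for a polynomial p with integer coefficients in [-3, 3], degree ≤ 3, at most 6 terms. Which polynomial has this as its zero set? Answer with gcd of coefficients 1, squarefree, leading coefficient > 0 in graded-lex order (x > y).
3*x^2 + 2*x*y + x + 3*y

1. Degree: the shape is more complex than any degree-1 curve, so deg p = 2.
2. From the visible intercepts: one x-axis crossing is at x = 0; it crosses the y-axis at the gridline y = 0.
3. Solving for integer coefficients yields p as stated.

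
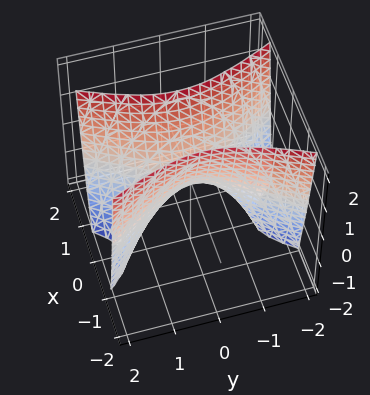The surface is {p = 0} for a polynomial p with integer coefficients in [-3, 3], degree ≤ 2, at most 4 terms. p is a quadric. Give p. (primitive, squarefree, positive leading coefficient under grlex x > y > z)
3*x^2 - y^2 - z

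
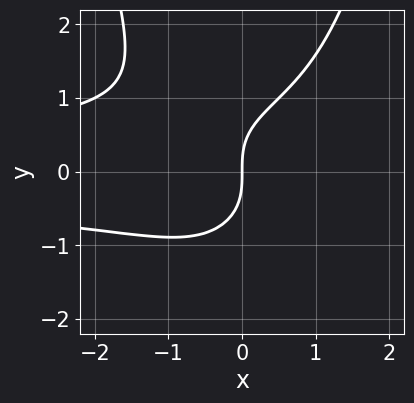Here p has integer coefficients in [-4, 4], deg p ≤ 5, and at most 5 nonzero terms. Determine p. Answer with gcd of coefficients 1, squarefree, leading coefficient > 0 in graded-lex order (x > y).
First, deg p = 4.
Next, against the integer gridlines: it crosses the x-axis at the gridline x = 0; one y-axis crossing is at y = 0.
Finally, together with the visible shape, these determine p as stated.

2*x^2*y^2 - 2*y^3 + 3*x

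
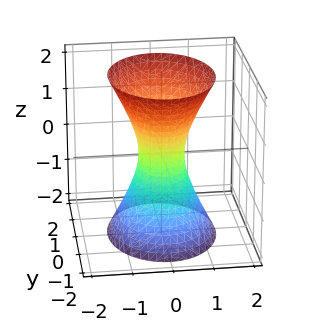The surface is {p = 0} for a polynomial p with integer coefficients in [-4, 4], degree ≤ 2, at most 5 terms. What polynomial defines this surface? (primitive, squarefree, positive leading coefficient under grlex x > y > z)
3*x^2 + 2*y^2 - z^2 - 1

(a) The degree is 2 — one connected sheet with a waist; a quadric.
(b) Symmetries: it's symmetric under z → −z, forcing even powers of z; the y ↦ −y reflection is a symmetry, so y appears only in even powers; it's symmetric under x → −x, forcing even powers of x.
(c) Reading off the gridlines: the surface avoids every integer z-axis point in the box.
(d) Putting this together gives p.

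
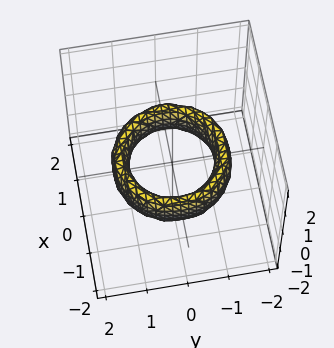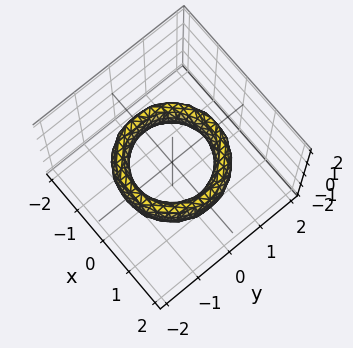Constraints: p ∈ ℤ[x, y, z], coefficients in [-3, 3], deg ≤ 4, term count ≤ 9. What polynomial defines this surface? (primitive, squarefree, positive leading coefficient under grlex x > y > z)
x^4 + 2*x^2*y^2 + y^4 - 3*x^2 - 3*y^2 + z^2 + 2

1. The degree is 4 — no degree-3 surface has this shape.
2. By symmetry, every cross-section ⟂ z is a circle, so x, y appear only via x² + y².
3. Against the integer gridlines: a circular section at z = 0 has radius exactly 1; the surface avoids every integer z-axis point in the box; the y-axis gridline crossings are at y ∈ {-1, 1}.
4. Assembling these constraints gives the stated polynomial. Check: (-1, 0, 0) on the x-axis lies on the surface, and p(-1, 0, 0) = 0. ✓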